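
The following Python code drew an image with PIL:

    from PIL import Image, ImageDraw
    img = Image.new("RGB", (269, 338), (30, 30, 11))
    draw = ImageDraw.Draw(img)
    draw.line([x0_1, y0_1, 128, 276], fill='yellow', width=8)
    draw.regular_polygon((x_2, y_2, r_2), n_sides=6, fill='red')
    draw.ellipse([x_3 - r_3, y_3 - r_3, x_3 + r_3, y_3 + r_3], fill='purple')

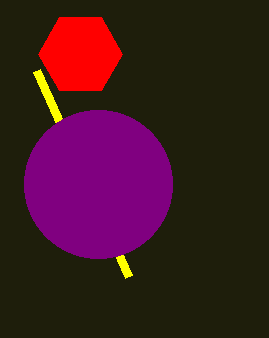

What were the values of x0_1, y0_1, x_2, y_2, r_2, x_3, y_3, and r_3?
x0_1 = 36
y0_1 = 70
x_2 = 80
y_2 = 54
r_2 = 42
x_3 = 98
y_3 = 184
r_3 = 74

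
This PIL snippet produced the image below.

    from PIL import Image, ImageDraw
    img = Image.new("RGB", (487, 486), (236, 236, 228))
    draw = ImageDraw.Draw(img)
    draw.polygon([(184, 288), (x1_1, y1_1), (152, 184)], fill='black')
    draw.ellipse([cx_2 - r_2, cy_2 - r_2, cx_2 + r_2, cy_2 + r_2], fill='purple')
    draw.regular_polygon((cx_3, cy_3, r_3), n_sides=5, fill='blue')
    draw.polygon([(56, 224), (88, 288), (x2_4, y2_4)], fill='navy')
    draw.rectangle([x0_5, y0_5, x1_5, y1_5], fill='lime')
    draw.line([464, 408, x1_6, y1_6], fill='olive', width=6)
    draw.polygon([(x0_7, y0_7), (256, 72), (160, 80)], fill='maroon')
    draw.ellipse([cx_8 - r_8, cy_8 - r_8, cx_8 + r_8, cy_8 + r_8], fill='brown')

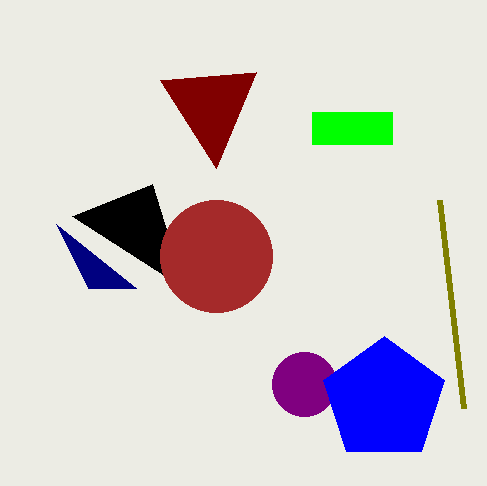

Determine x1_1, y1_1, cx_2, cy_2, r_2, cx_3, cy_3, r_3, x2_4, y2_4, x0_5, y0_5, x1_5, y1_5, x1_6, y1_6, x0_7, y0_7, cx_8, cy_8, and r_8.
x1_1 = 72
y1_1 = 216
cx_2 = 304
cy_2 = 384
r_2 = 32
cx_3 = 384
cy_3 = 400
r_3 = 64
x2_4 = 136
y2_4 = 288
x0_5 = 312
y0_5 = 112
x1_5 = 392
y1_5 = 144
x1_6 = 440
y1_6 = 200
x0_7 = 216
y0_7 = 168
cx_8 = 216
cy_8 = 256
r_8 = 56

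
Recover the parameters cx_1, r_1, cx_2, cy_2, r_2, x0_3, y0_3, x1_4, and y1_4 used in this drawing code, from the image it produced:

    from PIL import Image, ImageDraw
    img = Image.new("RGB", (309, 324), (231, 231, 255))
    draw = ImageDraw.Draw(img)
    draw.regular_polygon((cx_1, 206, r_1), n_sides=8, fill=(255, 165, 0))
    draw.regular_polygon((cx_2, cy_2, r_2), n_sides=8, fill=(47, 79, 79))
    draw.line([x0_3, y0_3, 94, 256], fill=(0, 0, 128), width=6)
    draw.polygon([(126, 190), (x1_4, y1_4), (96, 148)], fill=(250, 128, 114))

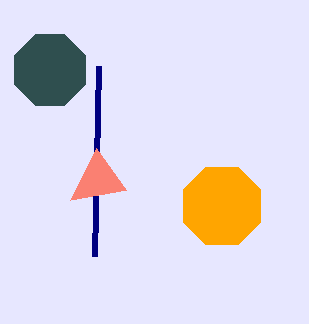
cx_1 = 222
r_1 = 42
cx_2 = 50
cy_2 = 70
r_2 = 38
x0_3 = 98
y0_3 = 66
x1_4 = 70
y1_4 = 200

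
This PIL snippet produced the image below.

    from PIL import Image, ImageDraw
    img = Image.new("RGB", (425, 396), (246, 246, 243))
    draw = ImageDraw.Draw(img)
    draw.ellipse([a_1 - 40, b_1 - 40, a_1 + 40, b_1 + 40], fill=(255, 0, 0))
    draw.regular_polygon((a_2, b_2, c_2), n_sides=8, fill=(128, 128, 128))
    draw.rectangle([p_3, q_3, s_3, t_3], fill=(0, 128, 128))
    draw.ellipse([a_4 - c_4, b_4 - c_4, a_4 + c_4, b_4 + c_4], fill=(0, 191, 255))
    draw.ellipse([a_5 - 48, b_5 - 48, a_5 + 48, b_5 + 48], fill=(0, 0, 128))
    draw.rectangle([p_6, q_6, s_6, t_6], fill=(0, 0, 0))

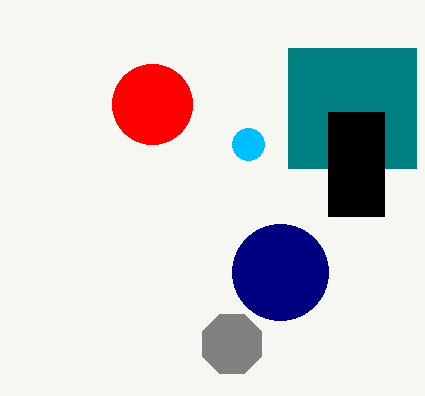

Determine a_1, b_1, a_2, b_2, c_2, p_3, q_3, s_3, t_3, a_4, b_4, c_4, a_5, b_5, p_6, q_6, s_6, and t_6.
a_1 = 152
b_1 = 104
a_2 = 232
b_2 = 344
c_2 = 32
p_3 = 288
q_3 = 48
s_3 = 416
t_3 = 168
a_4 = 248
b_4 = 144
c_4 = 16
a_5 = 280
b_5 = 272
p_6 = 328
q_6 = 112
s_6 = 384
t_6 = 216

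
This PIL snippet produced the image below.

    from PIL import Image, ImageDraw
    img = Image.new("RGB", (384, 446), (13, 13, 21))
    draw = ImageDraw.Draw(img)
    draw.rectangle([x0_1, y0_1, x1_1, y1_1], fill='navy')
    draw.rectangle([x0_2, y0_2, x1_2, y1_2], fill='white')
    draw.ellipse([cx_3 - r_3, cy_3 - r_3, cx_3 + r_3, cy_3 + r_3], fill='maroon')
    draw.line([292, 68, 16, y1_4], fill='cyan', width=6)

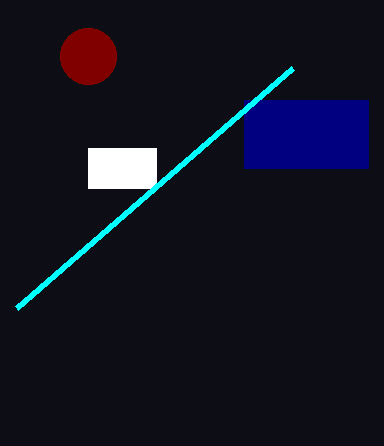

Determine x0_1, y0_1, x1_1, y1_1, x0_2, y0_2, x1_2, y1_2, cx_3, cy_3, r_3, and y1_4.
x0_1 = 244
y0_1 = 100
x1_1 = 368
y1_1 = 168
x0_2 = 88
y0_2 = 148
x1_2 = 156
y1_2 = 188
cx_3 = 88
cy_3 = 56
r_3 = 28
y1_4 = 308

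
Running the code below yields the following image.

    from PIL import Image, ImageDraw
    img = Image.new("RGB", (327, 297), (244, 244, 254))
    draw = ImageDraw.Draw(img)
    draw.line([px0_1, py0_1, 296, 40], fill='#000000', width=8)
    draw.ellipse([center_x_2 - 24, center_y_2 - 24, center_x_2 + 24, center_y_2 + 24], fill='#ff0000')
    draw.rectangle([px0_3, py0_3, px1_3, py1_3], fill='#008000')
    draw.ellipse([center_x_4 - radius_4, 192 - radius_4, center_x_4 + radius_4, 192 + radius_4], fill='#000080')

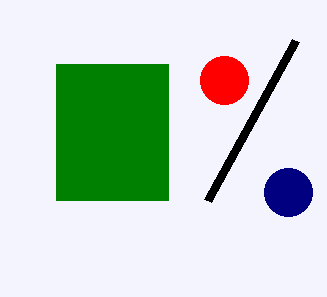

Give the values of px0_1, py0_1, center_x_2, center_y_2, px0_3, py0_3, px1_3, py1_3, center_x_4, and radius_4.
px0_1 = 208; py0_1 = 200; center_x_2 = 224; center_y_2 = 80; px0_3 = 56; py0_3 = 64; px1_3 = 168; py1_3 = 200; center_x_4 = 288; radius_4 = 24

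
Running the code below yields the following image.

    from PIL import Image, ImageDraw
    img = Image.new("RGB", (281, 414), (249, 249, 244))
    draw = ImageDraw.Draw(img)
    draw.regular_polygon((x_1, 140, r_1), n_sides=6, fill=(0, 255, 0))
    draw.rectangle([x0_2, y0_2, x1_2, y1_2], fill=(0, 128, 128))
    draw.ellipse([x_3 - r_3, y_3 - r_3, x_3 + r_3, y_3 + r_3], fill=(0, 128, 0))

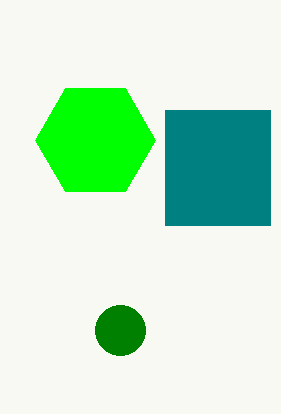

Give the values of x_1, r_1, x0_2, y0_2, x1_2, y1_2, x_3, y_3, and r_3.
x_1 = 95, r_1 = 60, x0_2 = 165, y0_2 = 110, x1_2 = 270, y1_2 = 225, x_3 = 120, y_3 = 330, r_3 = 25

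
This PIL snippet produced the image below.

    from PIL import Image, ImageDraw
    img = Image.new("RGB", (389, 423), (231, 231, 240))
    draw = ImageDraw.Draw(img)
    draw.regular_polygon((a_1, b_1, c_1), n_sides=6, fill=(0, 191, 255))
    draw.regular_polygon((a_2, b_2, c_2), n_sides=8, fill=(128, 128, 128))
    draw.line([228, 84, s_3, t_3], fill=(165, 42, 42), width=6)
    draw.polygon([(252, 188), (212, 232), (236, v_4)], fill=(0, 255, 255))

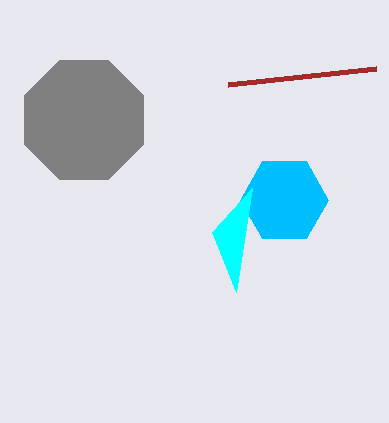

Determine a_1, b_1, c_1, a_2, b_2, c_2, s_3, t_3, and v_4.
a_1 = 284
b_1 = 200
c_1 = 44
a_2 = 84
b_2 = 120
c_2 = 64
s_3 = 376
t_3 = 68
v_4 = 292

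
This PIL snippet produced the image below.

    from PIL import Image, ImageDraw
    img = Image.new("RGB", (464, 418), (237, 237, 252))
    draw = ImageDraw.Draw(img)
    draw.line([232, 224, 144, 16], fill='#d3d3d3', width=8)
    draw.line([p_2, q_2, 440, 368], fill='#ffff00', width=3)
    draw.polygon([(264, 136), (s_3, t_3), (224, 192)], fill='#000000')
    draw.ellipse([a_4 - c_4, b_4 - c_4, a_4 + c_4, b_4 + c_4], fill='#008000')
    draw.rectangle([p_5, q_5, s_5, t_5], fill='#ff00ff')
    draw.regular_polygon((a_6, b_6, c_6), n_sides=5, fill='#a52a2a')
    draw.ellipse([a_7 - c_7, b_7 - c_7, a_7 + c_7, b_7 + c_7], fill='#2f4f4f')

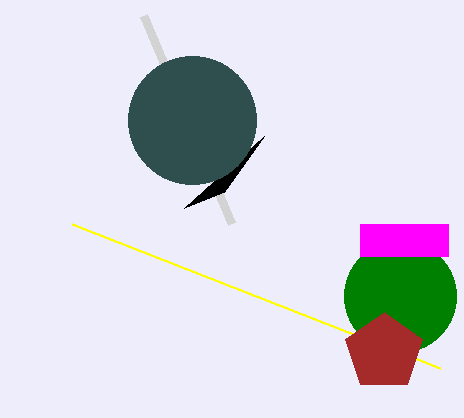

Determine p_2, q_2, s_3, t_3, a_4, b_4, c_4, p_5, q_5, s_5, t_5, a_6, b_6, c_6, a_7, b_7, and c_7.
p_2 = 72; q_2 = 224; s_3 = 184; t_3 = 208; a_4 = 400; b_4 = 296; c_4 = 56; p_5 = 360; q_5 = 224; s_5 = 448; t_5 = 256; a_6 = 384; b_6 = 352; c_6 = 40; a_7 = 192; b_7 = 120; c_7 = 64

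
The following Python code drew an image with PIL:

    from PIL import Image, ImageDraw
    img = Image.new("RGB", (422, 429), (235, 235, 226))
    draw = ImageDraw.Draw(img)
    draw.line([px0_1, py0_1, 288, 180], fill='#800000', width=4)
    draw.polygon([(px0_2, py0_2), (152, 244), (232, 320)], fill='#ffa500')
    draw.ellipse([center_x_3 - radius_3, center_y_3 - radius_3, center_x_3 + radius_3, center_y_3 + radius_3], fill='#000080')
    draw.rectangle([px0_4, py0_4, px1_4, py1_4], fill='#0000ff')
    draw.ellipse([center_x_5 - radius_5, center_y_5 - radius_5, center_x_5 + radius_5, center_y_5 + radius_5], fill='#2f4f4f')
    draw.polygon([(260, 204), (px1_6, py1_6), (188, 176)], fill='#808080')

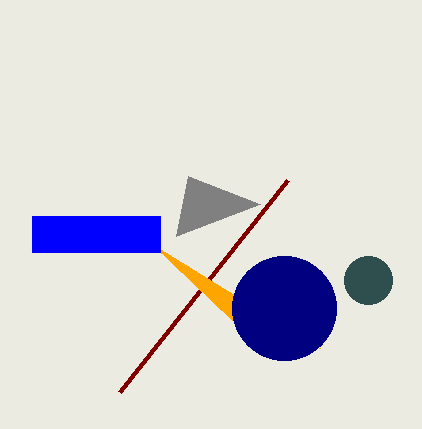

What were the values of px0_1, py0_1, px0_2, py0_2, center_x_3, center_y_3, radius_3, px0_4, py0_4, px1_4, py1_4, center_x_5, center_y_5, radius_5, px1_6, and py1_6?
px0_1 = 120, py0_1 = 392, px0_2 = 320, py0_2 = 348, center_x_3 = 284, center_y_3 = 308, radius_3 = 52, px0_4 = 32, py0_4 = 216, px1_4 = 160, py1_4 = 252, center_x_5 = 368, center_y_5 = 280, radius_5 = 24, px1_6 = 176, py1_6 = 236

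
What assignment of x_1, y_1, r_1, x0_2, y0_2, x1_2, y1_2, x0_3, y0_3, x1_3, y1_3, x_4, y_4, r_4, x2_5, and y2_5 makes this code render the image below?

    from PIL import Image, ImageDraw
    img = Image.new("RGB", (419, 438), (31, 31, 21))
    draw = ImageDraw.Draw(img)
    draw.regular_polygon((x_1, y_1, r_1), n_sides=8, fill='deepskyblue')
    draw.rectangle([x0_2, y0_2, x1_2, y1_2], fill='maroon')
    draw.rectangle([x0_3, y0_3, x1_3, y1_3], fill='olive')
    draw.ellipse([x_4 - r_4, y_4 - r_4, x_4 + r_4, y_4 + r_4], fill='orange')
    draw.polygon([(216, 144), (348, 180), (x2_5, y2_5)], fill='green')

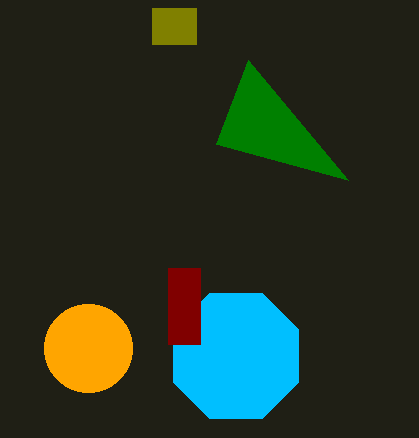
x_1 = 236; y_1 = 356; r_1 = 68; x0_2 = 168; y0_2 = 268; x1_2 = 200; y1_2 = 344; x0_3 = 152; y0_3 = 8; x1_3 = 196; y1_3 = 44; x_4 = 88; y_4 = 348; r_4 = 44; x2_5 = 248; y2_5 = 60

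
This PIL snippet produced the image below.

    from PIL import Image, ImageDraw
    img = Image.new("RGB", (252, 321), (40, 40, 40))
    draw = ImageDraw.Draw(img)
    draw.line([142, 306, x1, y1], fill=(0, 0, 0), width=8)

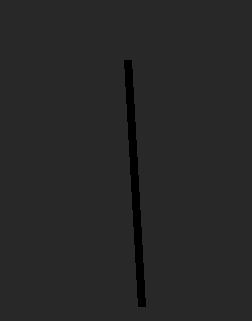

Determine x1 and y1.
x1 = 128; y1 = 60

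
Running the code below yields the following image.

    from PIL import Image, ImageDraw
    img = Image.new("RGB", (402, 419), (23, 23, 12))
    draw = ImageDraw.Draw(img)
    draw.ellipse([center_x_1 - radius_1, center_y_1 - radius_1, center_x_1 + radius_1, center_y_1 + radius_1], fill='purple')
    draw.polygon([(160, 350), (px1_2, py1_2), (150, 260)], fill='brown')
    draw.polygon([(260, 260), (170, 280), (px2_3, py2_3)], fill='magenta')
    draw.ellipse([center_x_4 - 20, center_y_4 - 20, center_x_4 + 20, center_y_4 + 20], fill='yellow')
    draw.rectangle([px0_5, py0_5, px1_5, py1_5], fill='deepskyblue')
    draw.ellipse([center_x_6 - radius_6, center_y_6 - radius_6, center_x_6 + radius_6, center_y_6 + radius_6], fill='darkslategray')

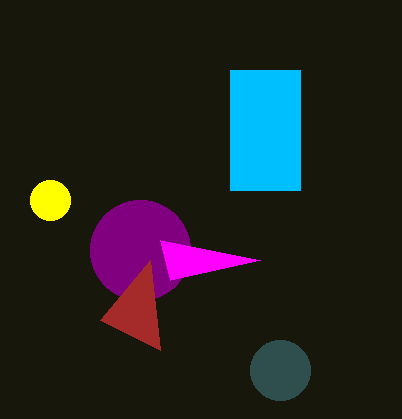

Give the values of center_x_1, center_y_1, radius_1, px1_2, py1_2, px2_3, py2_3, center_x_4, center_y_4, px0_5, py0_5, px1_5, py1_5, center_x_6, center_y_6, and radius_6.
center_x_1 = 140, center_y_1 = 250, radius_1 = 50, px1_2 = 100, py1_2 = 320, px2_3 = 160, py2_3 = 240, center_x_4 = 50, center_y_4 = 200, px0_5 = 230, py0_5 = 70, px1_5 = 300, py1_5 = 190, center_x_6 = 280, center_y_6 = 370, radius_6 = 30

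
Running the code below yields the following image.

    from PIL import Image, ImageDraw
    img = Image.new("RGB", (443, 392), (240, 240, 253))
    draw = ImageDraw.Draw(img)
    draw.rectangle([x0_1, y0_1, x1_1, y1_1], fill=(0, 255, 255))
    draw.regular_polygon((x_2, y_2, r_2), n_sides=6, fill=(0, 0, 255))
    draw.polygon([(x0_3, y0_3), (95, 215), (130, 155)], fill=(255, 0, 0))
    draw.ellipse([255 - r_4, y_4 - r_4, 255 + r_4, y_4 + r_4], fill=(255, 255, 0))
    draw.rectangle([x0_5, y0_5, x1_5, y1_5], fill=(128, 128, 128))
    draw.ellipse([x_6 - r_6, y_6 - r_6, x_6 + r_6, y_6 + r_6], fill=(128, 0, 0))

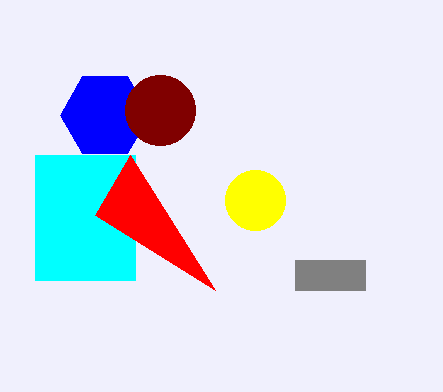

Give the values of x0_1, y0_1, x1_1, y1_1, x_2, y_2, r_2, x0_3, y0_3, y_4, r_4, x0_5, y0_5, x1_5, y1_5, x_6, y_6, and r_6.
x0_1 = 35, y0_1 = 155, x1_1 = 135, y1_1 = 280, x_2 = 105, y_2 = 115, r_2 = 45, x0_3 = 215, y0_3 = 290, y_4 = 200, r_4 = 30, x0_5 = 295, y0_5 = 260, x1_5 = 365, y1_5 = 290, x_6 = 160, y_6 = 110, r_6 = 35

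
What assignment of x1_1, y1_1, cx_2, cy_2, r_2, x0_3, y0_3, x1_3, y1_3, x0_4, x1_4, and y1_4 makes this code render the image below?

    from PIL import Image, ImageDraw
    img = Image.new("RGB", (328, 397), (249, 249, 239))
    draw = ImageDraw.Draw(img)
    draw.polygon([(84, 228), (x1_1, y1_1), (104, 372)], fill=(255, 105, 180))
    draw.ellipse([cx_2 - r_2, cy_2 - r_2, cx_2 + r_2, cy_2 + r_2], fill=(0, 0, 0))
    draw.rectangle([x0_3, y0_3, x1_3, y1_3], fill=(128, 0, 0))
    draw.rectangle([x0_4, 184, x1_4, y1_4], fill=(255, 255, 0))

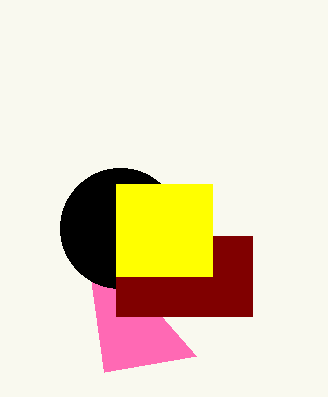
x1_1 = 196; y1_1 = 356; cx_2 = 120; cy_2 = 228; r_2 = 60; x0_3 = 116; y0_3 = 236; x1_3 = 252; y1_3 = 316; x0_4 = 116; x1_4 = 212; y1_4 = 276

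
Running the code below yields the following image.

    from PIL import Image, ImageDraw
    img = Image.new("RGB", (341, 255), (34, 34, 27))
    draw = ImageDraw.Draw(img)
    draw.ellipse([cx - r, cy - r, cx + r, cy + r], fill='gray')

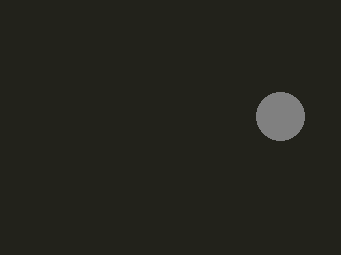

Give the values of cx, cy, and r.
cx = 280
cy = 116
r = 24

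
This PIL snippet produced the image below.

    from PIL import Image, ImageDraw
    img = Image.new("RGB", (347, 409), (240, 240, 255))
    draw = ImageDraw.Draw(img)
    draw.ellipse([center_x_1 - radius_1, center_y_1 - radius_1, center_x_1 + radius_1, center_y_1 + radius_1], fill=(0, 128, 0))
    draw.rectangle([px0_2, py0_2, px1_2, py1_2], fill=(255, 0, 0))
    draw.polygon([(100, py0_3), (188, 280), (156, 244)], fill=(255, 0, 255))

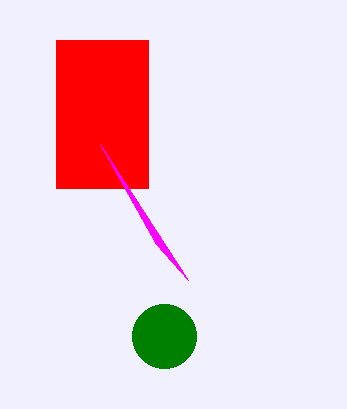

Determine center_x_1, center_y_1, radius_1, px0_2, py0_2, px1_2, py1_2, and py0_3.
center_x_1 = 164; center_y_1 = 336; radius_1 = 32; px0_2 = 56; py0_2 = 40; px1_2 = 148; py1_2 = 188; py0_3 = 144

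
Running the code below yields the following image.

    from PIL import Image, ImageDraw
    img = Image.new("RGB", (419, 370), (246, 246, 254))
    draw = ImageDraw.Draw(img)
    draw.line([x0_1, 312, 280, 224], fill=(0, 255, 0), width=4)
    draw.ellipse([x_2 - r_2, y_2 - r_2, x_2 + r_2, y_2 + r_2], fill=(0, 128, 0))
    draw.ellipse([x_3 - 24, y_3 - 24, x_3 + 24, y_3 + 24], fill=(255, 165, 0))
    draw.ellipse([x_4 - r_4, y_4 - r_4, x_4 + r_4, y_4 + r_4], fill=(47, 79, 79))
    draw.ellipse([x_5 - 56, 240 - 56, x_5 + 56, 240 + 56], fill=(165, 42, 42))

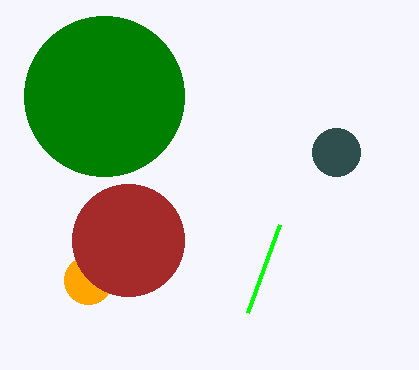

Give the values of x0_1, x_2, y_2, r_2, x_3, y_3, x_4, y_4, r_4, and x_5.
x0_1 = 248; x_2 = 104; y_2 = 96; r_2 = 80; x_3 = 88; y_3 = 280; x_4 = 336; y_4 = 152; r_4 = 24; x_5 = 128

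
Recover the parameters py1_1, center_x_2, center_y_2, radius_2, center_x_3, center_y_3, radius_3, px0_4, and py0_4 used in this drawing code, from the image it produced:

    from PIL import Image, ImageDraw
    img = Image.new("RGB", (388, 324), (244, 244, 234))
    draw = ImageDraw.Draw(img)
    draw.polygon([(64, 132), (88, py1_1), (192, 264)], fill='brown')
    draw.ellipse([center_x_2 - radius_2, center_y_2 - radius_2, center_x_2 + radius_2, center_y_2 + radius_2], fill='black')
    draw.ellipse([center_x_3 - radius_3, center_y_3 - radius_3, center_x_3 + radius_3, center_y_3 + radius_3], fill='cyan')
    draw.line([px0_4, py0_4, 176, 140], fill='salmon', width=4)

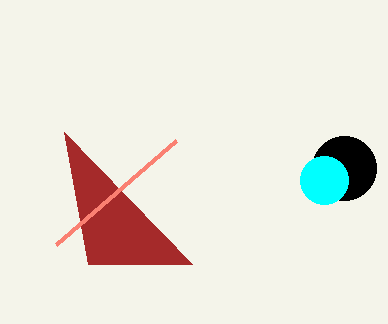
py1_1 = 264
center_x_2 = 344
center_y_2 = 168
radius_2 = 32
center_x_3 = 324
center_y_3 = 180
radius_3 = 24
px0_4 = 56
py0_4 = 244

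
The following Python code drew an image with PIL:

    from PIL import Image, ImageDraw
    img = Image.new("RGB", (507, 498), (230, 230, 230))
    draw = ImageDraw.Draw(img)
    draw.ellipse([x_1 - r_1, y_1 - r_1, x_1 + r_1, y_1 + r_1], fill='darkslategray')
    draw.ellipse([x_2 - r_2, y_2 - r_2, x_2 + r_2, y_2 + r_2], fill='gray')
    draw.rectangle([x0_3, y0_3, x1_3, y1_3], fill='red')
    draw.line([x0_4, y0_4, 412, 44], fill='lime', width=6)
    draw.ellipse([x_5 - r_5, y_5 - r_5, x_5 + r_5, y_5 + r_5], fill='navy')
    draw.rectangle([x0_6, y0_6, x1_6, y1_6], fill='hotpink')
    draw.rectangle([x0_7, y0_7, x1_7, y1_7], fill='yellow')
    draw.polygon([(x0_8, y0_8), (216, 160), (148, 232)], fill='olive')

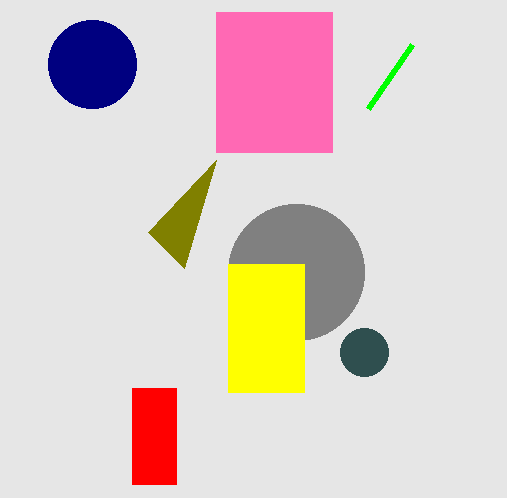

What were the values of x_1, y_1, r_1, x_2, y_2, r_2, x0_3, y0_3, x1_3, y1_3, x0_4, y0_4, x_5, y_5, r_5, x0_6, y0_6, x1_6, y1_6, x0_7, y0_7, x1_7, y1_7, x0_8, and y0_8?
x_1 = 364
y_1 = 352
r_1 = 24
x_2 = 296
y_2 = 272
r_2 = 68
x0_3 = 132
y0_3 = 388
x1_3 = 176
y1_3 = 484
x0_4 = 368
y0_4 = 108
x_5 = 92
y_5 = 64
r_5 = 44
x0_6 = 216
y0_6 = 12
x1_6 = 332
y1_6 = 152
x0_7 = 228
y0_7 = 264
x1_7 = 304
y1_7 = 392
x0_8 = 184
y0_8 = 268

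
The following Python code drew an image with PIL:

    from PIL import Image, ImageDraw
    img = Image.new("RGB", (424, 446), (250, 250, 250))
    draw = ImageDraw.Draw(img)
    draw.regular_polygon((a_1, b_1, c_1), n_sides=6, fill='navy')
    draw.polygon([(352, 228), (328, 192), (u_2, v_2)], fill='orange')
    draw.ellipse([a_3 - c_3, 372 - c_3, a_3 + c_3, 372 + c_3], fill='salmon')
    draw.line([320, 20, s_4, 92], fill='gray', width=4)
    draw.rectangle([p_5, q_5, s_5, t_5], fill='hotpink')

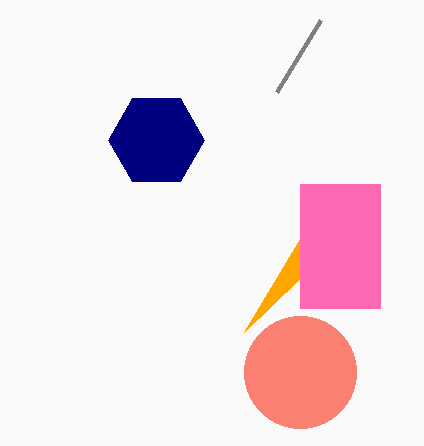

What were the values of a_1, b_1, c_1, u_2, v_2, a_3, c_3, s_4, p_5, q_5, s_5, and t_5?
a_1 = 156; b_1 = 140; c_1 = 48; u_2 = 244; v_2 = 332; a_3 = 300; c_3 = 56; s_4 = 276; p_5 = 300; q_5 = 184; s_5 = 380; t_5 = 308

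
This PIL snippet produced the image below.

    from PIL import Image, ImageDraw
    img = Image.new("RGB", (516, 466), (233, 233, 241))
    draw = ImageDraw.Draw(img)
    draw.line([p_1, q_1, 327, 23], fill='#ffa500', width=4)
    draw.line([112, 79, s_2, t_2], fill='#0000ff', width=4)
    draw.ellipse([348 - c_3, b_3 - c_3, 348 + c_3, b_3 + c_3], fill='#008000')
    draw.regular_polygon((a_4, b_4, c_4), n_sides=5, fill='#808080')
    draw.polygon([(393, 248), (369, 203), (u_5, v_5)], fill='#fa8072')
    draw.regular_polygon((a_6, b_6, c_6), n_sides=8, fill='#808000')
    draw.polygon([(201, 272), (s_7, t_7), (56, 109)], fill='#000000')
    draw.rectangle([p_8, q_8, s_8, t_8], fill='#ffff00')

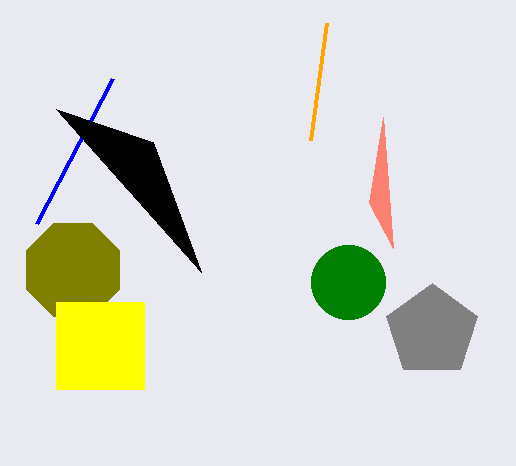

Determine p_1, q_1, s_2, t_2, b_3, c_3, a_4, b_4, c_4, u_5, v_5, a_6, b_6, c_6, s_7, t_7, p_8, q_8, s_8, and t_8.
p_1 = 311; q_1 = 140; s_2 = 36; t_2 = 224; b_3 = 282; c_3 = 37; a_4 = 432; b_4 = 331; c_4 = 48; u_5 = 383; v_5 = 117; a_6 = 73; b_6 = 270; c_6 = 50; s_7 = 153; t_7 = 142; p_8 = 56; q_8 = 302; s_8 = 144; t_8 = 389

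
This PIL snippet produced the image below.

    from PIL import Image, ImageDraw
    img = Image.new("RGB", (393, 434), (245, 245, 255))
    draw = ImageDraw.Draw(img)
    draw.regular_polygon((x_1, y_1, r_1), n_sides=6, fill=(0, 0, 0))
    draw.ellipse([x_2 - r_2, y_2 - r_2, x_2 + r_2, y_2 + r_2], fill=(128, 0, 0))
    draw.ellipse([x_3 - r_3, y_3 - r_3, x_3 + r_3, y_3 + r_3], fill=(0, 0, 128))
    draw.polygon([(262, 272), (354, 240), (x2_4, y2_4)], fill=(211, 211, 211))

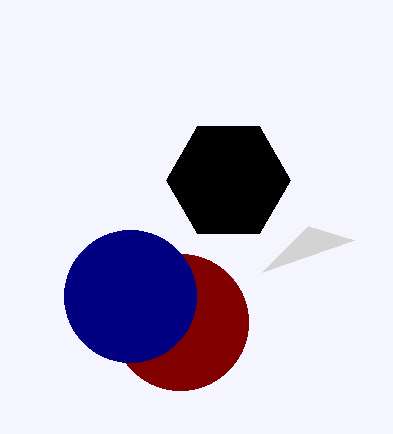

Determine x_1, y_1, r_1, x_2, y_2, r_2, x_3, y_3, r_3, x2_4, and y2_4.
x_1 = 228, y_1 = 180, r_1 = 62, x_2 = 180, y_2 = 322, r_2 = 68, x_3 = 130, y_3 = 296, r_3 = 66, x2_4 = 308, y2_4 = 226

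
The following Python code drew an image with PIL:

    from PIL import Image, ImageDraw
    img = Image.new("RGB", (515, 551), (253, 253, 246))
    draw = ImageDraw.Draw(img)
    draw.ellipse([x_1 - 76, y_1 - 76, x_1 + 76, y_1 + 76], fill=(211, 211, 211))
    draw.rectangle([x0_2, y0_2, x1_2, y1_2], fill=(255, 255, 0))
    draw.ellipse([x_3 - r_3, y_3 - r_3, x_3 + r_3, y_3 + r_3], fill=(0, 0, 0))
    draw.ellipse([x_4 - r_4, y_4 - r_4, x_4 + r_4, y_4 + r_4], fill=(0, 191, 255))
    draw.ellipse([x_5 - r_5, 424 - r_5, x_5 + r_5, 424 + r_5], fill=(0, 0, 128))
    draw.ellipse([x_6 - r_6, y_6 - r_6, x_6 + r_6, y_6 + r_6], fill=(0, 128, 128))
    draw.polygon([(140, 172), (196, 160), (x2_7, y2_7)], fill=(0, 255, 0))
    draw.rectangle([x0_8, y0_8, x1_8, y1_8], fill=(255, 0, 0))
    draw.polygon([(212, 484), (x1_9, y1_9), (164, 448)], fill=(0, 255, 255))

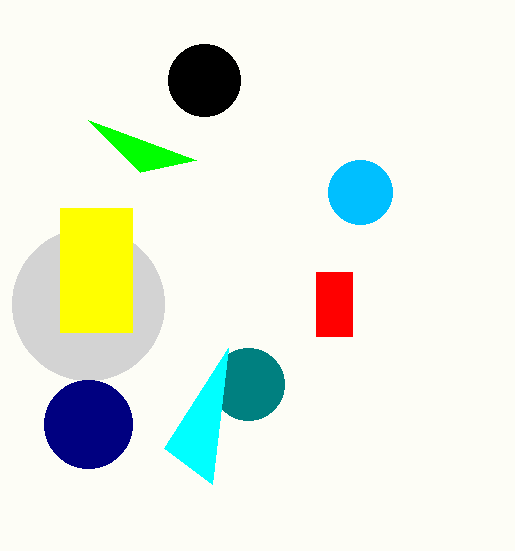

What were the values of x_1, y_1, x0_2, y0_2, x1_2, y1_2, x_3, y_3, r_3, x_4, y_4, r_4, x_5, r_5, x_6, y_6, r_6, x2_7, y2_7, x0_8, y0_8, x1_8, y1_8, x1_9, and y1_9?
x_1 = 88; y_1 = 304; x0_2 = 60; y0_2 = 208; x1_2 = 132; y1_2 = 332; x_3 = 204; y_3 = 80; r_3 = 36; x_4 = 360; y_4 = 192; r_4 = 32; x_5 = 88; r_5 = 44; x_6 = 248; y_6 = 384; r_6 = 36; x2_7 = 88; y2_7 = 120; x0_8 = 316; y0_8 = 272; x1_8 = 352; y1_8 = 336; x1_9 = 228; y1_9 = 348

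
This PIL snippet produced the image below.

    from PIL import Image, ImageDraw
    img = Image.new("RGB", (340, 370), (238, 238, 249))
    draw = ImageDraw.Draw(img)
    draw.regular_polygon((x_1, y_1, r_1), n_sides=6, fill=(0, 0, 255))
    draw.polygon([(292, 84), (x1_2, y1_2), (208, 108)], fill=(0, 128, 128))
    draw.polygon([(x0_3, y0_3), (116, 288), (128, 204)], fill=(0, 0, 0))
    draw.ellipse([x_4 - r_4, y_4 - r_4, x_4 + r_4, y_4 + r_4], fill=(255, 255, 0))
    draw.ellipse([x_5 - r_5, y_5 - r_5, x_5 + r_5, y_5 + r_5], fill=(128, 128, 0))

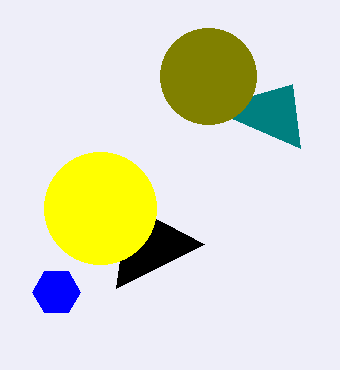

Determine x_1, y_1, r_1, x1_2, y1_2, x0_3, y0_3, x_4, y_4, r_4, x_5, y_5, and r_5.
x_1 = 56
y_1 = 292
r_1 = 24
x1_2 = 300
y1_2 = 148
x0_3 = 204
y0_3 = 244
x_4 = 100
y_4 = 208
r_4 = 56
x_5 = 208
y_5 = 76
r_5 = 48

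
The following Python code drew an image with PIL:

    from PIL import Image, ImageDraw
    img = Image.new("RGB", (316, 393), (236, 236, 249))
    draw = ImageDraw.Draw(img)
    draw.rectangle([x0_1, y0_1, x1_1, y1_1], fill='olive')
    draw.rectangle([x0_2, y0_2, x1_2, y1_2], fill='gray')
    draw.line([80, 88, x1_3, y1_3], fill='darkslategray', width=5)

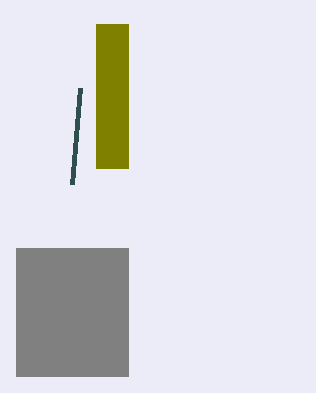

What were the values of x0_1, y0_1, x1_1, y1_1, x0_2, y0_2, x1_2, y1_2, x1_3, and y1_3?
x0_1 = 96
y0_1 = 24
x1_1 = 128
y1_1 = 168
x0_2 = 16
y0_2 = 248
x1_2 = 128
y1_2 = 376
x1_3 = 72
y1_3 = 184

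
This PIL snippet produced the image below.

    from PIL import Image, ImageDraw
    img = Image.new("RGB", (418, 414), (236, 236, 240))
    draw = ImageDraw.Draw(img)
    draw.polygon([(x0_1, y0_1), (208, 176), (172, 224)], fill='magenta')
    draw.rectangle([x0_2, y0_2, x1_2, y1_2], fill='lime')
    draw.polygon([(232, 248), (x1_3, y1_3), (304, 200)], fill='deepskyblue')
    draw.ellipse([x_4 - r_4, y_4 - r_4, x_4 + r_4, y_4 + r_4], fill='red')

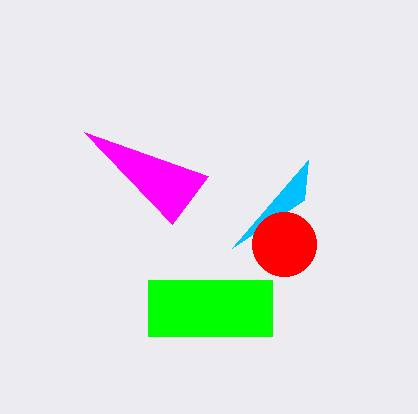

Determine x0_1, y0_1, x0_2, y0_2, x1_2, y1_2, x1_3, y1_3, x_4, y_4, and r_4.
x0_1 = 84; y0_1 = 132; x0_2 = 148; y0_2 = 280; x1_2 = 272; y1_2 = 336; x1_3 = 308; y1_3 = 160; x_4 = 284; y_4 = 244; r_4 = 32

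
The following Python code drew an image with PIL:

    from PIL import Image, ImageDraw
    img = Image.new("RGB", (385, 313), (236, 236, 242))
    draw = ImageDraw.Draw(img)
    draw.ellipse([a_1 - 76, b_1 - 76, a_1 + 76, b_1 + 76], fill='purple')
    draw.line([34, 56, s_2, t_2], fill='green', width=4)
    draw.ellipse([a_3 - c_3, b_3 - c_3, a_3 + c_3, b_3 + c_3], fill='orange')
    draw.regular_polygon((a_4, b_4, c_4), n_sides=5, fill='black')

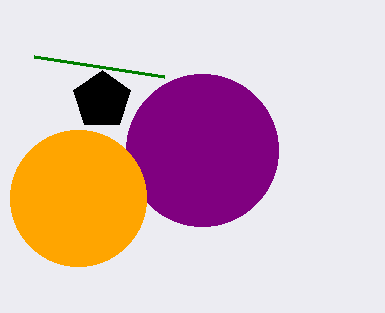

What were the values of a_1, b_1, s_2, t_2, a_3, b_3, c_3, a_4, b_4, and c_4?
a_1 = 202; b_1 = 150; s_2 = 164; t_2 = 76; a_3 = 78; b_3 = 198; c_3 = 68; a_4 = 102; b_4 = 100; c_4 = 30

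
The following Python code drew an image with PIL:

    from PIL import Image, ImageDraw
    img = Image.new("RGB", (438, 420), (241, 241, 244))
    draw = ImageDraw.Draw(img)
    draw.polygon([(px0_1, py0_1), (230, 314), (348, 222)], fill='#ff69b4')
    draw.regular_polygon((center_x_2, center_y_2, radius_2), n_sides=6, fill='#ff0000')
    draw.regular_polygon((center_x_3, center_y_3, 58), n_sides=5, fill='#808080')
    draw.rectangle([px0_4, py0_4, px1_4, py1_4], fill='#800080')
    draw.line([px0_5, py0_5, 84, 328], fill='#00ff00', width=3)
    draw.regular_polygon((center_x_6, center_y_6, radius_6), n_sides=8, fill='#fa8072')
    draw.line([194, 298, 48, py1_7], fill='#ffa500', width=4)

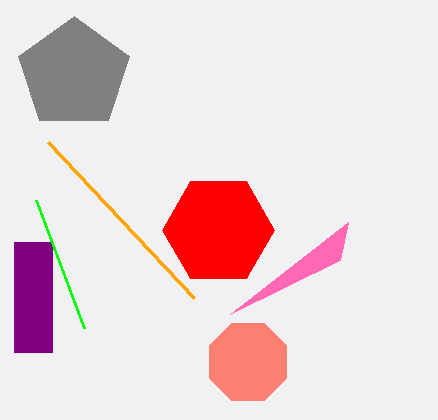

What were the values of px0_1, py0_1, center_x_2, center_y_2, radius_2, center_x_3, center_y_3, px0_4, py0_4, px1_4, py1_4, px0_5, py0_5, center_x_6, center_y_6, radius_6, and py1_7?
px0_1 = 340; py0_1 = 260; center_x_2 = 218; center_y_2 = 230; radius_2 = 56; center_x_3 = 74; center_y_3 = 74; px0_4 = 14; py0_4 = 242; px1_4 = 52; py1_4 = 352; px0_5 = 36; py0_5 = 200; center_x_6 = 248; center_y_6 = 362; radius_6 = 42; py1_7 = 142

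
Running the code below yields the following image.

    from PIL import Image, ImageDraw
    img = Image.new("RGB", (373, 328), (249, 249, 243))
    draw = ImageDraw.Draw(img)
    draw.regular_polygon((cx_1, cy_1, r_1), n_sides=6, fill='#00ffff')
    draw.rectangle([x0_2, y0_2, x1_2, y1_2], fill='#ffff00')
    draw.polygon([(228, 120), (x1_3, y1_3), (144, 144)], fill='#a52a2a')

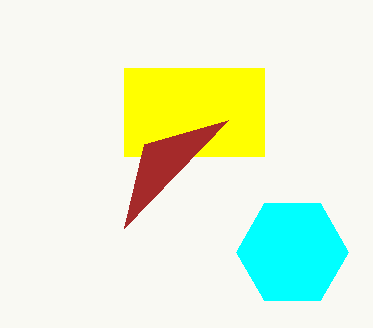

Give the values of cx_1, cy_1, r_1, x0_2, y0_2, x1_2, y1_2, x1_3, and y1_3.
cx_1 = 292
cy_1 = 252
r_1 = 56
x0_2 = 124
y0_2 = 68
x1_2 = 264
y1_2 = 156
x1_3 = 124
y1_3 = 228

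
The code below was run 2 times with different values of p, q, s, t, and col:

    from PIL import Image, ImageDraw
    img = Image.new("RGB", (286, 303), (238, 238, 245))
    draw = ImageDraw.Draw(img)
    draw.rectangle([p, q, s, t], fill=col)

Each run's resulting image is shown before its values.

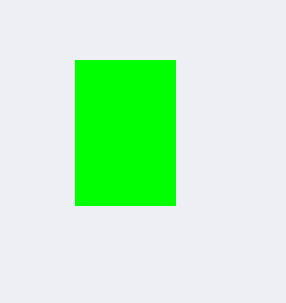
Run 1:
p = 75; q = 60; s = 175; t = 205; col = 'lime'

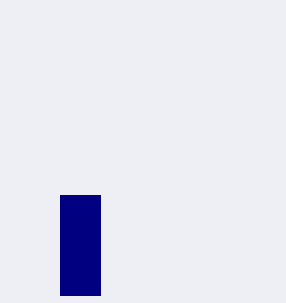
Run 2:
p = 60; q = 195; s = 100; t = 295; col = 'navy'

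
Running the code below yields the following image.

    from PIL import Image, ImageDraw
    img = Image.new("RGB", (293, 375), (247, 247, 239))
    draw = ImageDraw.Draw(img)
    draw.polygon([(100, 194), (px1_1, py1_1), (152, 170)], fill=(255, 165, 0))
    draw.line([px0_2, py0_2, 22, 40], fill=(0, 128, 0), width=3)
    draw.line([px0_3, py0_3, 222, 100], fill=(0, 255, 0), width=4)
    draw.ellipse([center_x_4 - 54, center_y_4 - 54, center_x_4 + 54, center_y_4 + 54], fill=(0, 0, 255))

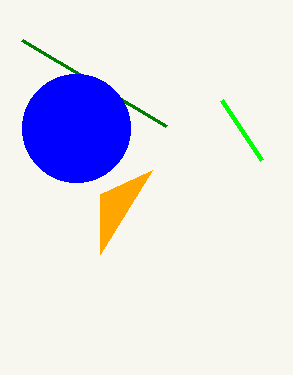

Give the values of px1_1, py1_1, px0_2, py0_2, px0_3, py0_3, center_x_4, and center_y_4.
px1_1 = 100; py1_1 = 254; px0_2 = 166; py0_2 = 126; px0_3 = 262; py0_3 = 160; center_x_4 = 76; center_y_4 = 128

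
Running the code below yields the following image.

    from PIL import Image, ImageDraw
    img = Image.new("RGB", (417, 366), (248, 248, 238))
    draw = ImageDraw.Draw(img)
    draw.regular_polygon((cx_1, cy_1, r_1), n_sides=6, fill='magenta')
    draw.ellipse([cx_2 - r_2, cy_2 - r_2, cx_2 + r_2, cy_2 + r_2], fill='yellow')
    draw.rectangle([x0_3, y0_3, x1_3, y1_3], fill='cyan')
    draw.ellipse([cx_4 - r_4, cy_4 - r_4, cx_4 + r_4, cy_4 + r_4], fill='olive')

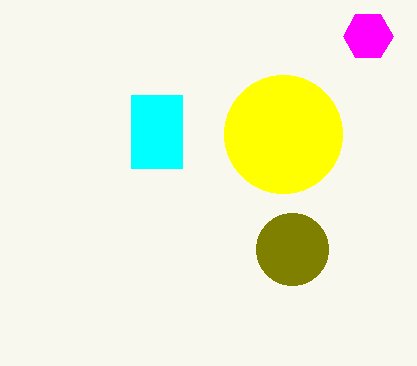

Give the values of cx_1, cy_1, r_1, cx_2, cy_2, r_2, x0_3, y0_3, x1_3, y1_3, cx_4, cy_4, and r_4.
cx_1 = 368
cy_1 = 36
r_1 = 25
cx_2 = 283
cy_2 = 134
r_2 = 59
x0_3 = 131
y0_3 = 95
x1_3 = 182
y1_3 = 168
cx_4 = 292
cy_4 = 249
r_4 = 36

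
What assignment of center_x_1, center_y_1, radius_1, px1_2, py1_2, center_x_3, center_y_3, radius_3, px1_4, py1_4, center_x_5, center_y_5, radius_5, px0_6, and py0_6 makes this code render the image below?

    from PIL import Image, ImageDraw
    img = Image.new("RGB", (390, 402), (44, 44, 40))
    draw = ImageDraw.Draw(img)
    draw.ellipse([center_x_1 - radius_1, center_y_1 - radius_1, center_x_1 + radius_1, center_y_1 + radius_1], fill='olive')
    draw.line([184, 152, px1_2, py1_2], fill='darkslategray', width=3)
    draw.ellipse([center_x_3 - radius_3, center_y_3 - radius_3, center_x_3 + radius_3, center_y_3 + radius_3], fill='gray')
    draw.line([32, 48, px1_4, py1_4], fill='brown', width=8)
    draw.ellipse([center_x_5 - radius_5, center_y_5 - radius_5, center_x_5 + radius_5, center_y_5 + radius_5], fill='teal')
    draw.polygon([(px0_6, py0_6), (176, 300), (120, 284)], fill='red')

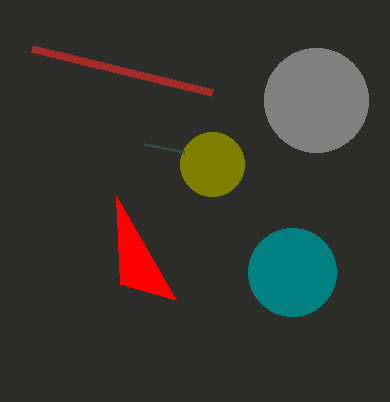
center_x_1 = 212, center_y_1 = 164, radius_1 = 32, px1_2 = 144, py1_2 = 144, center_x_3 = 316, center_y_3 = 100, radius_3 = 52, px1_4 = 212, py1_4 = 92, center_x_5 = 292, center_y_5 = 272, radius_5 = 44, px0_6 = 116, py0_6 = 196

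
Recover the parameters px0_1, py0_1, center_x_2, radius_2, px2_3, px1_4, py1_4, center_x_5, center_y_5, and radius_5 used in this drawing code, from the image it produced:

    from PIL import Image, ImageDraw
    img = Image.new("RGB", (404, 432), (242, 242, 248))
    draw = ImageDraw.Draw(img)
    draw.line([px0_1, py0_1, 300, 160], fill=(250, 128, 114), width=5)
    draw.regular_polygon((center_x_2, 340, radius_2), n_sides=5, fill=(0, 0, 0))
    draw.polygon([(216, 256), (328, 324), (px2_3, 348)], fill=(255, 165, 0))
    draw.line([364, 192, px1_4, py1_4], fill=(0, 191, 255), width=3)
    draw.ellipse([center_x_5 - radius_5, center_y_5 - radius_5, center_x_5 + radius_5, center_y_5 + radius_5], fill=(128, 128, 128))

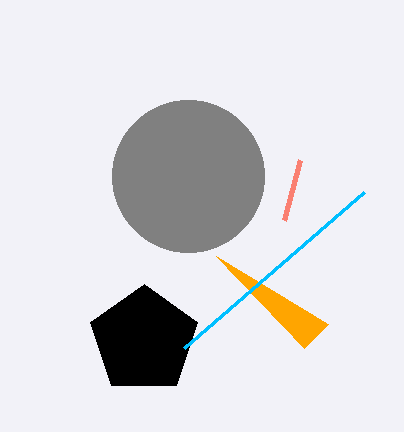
px0_1 = 284; py0_1 = 220; center_x_2 = 144; radius_2 = 56; px2_3 = 304; px1_4 = 184; py1_4 = 348; center_x_5 = 188; center_y_5 = 176; radius_5 = 76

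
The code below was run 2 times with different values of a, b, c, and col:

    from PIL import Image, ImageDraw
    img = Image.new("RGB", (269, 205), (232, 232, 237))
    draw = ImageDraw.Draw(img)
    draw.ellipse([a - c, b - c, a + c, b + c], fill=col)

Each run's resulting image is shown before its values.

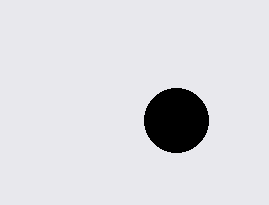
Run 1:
a = 176, b = 120, c = 32, col = 'black'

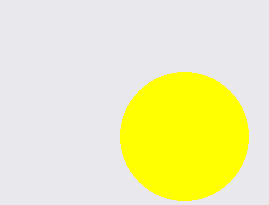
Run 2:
a = 184, b = 136, c = 64, col = 'yellow'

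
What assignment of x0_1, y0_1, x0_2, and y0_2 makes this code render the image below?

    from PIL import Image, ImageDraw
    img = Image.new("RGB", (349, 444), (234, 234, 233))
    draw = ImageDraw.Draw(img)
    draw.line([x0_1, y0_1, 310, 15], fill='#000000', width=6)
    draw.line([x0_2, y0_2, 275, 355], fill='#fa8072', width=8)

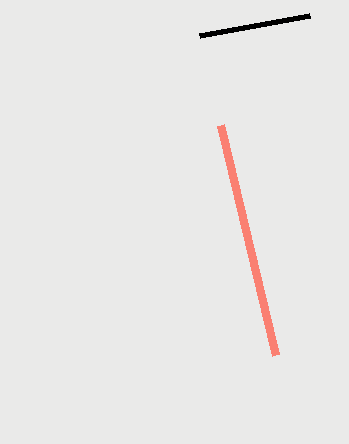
x0_1 = 200, y0_1 = 35, x0_2 = 220, y0_2 = 125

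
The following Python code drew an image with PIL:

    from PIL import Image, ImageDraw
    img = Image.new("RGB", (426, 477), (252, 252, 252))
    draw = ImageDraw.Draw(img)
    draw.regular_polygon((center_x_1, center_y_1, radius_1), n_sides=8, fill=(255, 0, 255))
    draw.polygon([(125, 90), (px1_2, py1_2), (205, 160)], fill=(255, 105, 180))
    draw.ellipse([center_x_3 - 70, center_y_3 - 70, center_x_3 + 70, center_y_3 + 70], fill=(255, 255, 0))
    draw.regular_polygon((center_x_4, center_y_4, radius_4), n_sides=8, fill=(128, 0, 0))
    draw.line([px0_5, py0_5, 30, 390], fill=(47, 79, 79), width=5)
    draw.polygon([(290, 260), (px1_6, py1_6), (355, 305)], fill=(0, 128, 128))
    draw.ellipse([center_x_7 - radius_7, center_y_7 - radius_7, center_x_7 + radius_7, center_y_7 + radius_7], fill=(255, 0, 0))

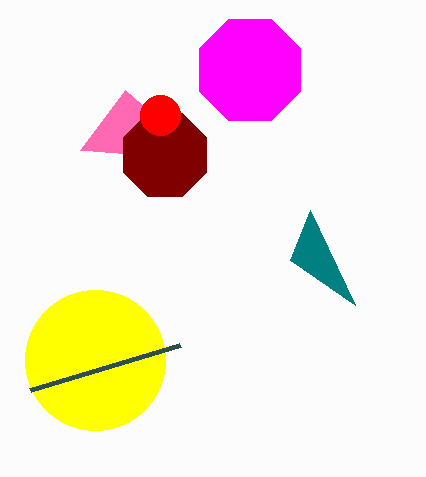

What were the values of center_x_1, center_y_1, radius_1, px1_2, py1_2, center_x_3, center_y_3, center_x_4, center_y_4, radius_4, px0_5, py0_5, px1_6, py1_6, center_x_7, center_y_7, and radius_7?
center_x_1 = 250, center_y_1 = 70, radius_1 = 55, px1_2 = 80, py1_2 = 150, center_x_3 = 95, center_y_3 = 360, center_x_4 = 165, center_y_4 = 155, radius_4 = 45, px0_5 = 180, py0_5 = 345, px1_6 = 310, py1_6 = 210, center_x_7 = 160, center_y_7 = 115, radius_7 = 20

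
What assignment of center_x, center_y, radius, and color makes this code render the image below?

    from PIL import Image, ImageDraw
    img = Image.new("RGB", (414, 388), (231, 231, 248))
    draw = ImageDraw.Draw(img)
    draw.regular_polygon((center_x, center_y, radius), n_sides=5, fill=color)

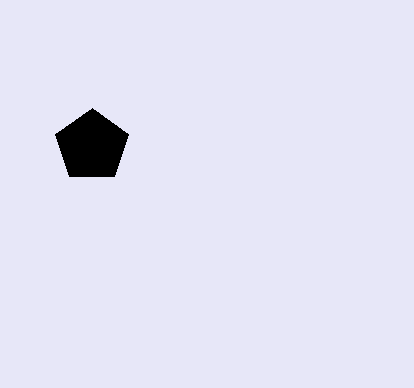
center_x = 92
center_y = 146
radius = 38
color = 'black'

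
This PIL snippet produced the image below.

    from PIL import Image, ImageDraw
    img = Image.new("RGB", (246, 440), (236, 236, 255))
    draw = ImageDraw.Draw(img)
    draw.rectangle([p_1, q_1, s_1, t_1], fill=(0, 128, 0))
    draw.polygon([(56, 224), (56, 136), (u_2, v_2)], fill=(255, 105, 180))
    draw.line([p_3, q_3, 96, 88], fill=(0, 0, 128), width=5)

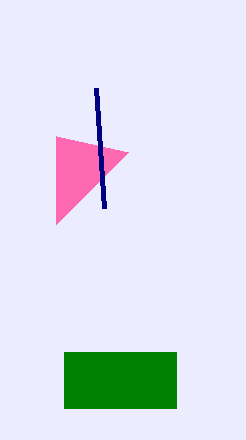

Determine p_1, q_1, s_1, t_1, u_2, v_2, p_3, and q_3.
p_1 = 64; q_1 = 352; s_1 = 176; t_1 = 408; u_2 = 128; v_2 = 152; p_3 = 104; q_3 = 208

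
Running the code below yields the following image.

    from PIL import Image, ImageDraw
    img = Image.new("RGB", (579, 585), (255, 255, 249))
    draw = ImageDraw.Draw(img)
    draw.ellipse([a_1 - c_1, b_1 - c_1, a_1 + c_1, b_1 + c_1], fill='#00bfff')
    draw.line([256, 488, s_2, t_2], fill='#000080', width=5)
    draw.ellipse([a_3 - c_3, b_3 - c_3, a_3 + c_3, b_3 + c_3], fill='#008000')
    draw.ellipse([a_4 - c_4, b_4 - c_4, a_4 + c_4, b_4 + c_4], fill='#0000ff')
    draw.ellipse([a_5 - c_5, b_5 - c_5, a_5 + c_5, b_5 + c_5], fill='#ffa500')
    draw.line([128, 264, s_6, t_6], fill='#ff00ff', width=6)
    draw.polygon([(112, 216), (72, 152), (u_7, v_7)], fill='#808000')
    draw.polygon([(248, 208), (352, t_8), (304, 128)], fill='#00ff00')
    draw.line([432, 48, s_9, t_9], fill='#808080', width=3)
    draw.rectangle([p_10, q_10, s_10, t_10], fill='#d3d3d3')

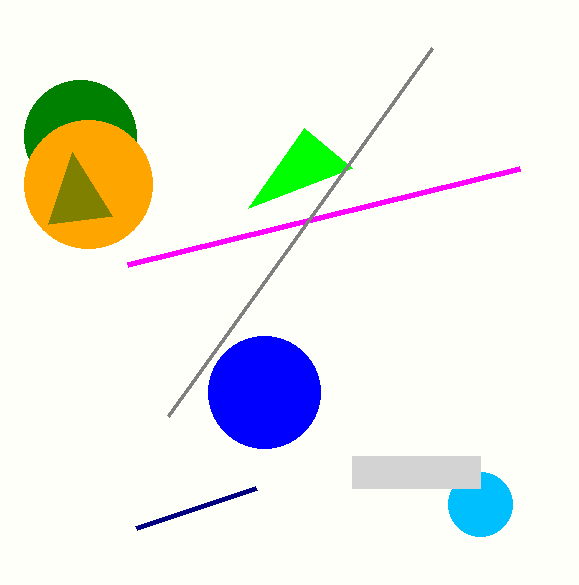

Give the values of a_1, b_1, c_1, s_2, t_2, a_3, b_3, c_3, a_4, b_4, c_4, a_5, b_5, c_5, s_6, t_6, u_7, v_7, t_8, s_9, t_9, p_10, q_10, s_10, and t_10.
a_1 = 480, b_1 = 504, c_1 = 32, s_2 = 136, t_2 = 528, a_3 = 80, b_3 = 136, c_3 = 56, a_4 = 264, b_4 = 392, c_4 = 56, a_5 = 88, b_5 = 184, c_5 = 64, s_6 = 520, t_6 = 168, u_7 = 48, v_7 = 224, t_8 = 168, s_9 = 168, t_9 = 416, p_10 = 352, q_10 = 456, s_10 = 480, t_10 = 488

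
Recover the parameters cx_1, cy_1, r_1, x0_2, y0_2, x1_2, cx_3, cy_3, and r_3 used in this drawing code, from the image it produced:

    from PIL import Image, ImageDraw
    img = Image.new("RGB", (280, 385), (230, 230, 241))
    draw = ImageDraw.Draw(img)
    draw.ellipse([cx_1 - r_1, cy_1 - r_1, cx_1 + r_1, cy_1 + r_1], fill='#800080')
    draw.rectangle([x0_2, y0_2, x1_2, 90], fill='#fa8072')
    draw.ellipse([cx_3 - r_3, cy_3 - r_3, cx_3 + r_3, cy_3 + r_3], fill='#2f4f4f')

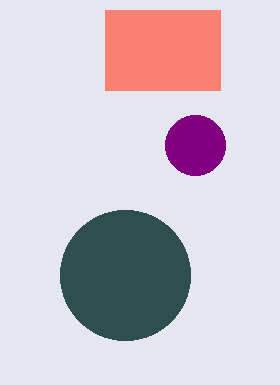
cx_1 = 195; cy_1 = 145; r_1 = 30; x0_2 = 105; y0_2 = 10; x1_2 = 220; cx_3 = 125; cy_3 = 275; r_3 = 65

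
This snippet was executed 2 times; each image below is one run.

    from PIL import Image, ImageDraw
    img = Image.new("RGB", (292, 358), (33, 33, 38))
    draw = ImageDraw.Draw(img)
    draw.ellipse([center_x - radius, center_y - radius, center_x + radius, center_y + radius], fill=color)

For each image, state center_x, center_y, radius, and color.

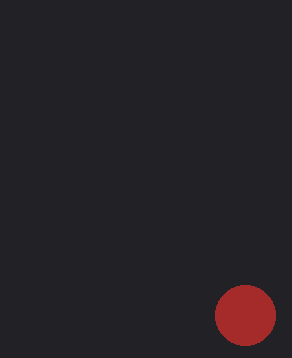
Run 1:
center_x = 245, center_y = 315, radius = 30, color = 'brown'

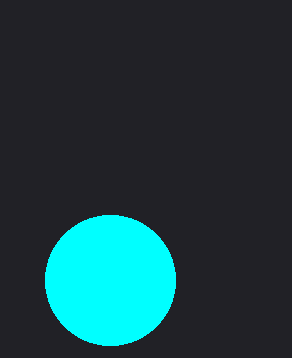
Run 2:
center_x = 110
center_y = 280
radius = 65
color = 'cyan'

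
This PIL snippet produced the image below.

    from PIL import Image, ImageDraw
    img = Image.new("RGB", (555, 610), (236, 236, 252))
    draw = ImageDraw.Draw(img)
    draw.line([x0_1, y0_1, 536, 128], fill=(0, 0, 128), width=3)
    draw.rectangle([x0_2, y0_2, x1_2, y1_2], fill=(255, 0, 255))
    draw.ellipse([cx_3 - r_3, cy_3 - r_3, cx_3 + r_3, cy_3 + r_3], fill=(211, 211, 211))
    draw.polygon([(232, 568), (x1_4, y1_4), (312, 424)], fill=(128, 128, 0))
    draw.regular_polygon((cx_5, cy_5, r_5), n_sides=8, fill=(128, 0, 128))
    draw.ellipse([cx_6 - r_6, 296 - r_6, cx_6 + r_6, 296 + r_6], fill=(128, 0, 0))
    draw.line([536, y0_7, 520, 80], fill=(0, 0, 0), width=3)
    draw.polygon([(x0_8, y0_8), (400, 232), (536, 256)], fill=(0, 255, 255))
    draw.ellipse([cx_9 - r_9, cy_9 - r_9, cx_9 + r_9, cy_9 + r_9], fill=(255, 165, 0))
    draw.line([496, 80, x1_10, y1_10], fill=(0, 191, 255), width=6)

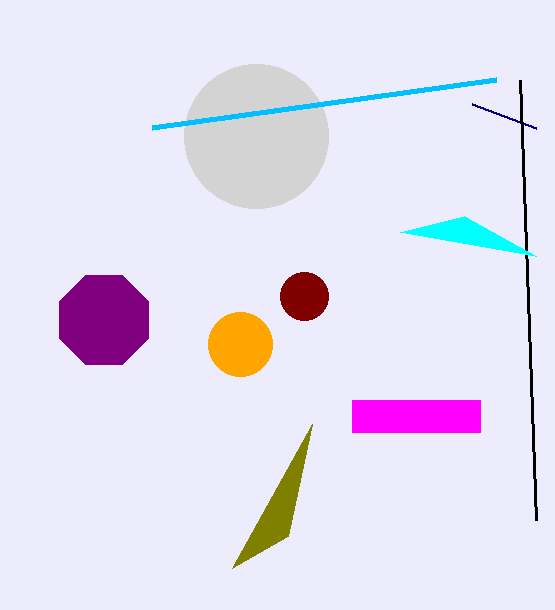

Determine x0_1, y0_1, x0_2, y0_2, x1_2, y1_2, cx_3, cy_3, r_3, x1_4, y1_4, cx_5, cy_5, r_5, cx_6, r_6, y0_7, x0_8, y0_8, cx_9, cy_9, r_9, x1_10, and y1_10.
x0_1 = 472; y0_1 = 104; x0_2 = 352; y0_2 = 400; x1_2 = 480; y1_2 = 432; cx_3 = 256; cy_3 = 136; r_3 = 72; x1_4 = 288; y1_4 = 536; cx_5 = 104; cy_5 = 320; r_5 = 48; cx_6 = 304; r_6 = 24; y0_7 = 520; x0_8 = 464; y0_8 = 216; cx_9 = 240; cy_9 = 344; r_9 = 32; x1_10 = 152; y1_10 = 128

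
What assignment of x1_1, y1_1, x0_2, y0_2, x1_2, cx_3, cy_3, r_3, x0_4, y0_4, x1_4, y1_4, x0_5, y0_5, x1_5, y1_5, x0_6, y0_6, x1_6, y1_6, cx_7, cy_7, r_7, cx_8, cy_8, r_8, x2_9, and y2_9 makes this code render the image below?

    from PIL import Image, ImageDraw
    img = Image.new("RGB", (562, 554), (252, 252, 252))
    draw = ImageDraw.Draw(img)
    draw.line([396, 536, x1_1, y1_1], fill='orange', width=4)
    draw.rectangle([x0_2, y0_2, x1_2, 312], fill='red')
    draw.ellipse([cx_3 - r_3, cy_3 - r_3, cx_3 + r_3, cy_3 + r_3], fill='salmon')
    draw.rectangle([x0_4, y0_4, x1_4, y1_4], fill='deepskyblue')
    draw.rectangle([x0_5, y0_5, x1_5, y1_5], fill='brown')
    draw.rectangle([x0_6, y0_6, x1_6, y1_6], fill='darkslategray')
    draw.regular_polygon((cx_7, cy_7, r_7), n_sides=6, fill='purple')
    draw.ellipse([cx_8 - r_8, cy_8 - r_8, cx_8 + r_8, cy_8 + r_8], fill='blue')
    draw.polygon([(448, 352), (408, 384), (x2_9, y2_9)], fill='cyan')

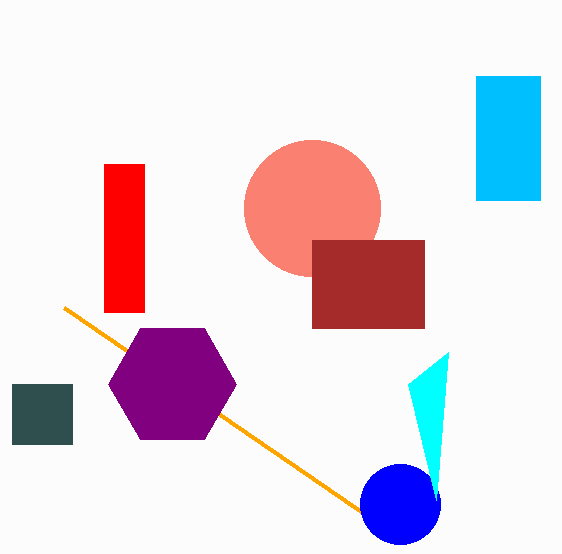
x1_1 = 64
y1_1 = 308
x0_2 = 104
y0_2 = 164
x1_2 = 144
cx_3 = 312
cy_3 = 208
r_3 = 68
x0_4 = 476
y0_4 = 76
x1_4 = 540
y1_4 = 200
x0_5 = 312
y0_5 = 240
x1_5 = 424
y1_5 = 328
x0_6 = 12
y0_6 = 384
x1_6 = 72
y1_6 = 444
cx_7 = 172
cy_7 = 384
r_7 = 64
cx_8 = 400
cy_8 = 504
r_8 = 40
x2_9 = 436
y2_9 = 500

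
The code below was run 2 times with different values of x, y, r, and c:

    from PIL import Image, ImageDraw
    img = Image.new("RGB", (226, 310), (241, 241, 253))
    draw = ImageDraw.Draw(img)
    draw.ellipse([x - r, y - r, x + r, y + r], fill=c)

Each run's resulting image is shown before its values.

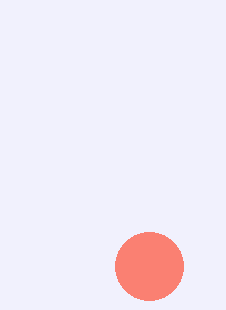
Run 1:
x = 149
y = 266
r = 34
c = 'salmon'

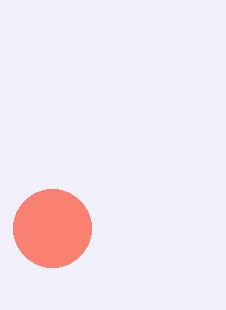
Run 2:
x = 52
y = 228
r = 39
c = 'salmon'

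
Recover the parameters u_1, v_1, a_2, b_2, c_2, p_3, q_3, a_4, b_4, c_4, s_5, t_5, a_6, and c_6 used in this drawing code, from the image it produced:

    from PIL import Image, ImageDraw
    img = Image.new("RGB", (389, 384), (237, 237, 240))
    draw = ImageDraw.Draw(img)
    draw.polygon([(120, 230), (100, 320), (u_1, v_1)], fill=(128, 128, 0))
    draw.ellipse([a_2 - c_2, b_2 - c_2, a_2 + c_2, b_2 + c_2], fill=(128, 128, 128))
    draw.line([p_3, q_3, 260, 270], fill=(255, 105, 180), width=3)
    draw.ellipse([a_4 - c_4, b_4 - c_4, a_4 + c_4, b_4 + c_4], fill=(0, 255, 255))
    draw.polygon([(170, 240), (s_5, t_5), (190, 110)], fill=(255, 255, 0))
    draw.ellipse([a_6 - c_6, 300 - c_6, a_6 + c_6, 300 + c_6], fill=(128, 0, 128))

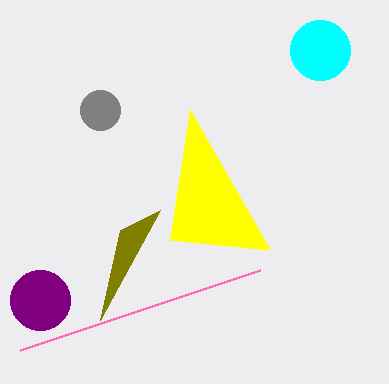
u_1 = 160, v_1 = 210, a_2 = 100, b_2 = 110, c_2 = 20, p_3 = 20, q_3 = 350, a_4 = 320, b_4 = 50, c_4 = 30, s_5 = 270, t_5 = 250, a_6 = 40, c_6 = 30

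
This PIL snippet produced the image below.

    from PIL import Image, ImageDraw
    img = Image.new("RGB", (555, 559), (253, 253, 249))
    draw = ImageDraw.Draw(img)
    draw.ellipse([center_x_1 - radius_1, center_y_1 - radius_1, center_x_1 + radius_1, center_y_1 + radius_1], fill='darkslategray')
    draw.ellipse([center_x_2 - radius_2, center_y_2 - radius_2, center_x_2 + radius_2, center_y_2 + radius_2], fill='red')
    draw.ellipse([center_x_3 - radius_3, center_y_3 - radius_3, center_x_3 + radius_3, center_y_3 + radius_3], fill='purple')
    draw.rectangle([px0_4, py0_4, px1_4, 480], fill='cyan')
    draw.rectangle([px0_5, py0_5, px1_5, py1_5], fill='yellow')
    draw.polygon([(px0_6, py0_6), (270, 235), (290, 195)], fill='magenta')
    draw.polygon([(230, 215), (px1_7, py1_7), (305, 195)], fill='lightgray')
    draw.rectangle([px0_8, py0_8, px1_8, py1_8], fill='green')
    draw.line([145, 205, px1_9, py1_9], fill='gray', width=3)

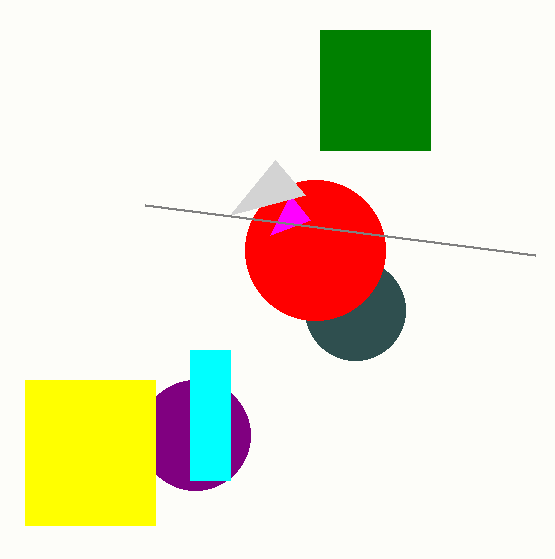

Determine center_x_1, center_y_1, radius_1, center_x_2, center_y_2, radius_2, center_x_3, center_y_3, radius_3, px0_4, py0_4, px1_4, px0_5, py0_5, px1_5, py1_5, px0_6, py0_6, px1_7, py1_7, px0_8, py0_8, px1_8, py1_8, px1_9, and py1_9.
center_x_1 = 355
center_y_1 = 310
radius_1 = 50
center_x_2 = 315
center_y_2 = 250
radius_2 = 70
center_x_3 = 195
center_y_3 = 435
radius_3 = 55
px0_4 = 190
py0_4 = 350
px1_4 = 230
px0_5 = 25
py0_5 = 380
px1_5 = 155
py1_5 = 525
px0_6 = 310
py0_6 = 220
px1_7 = 275
py1_7 = 160
px0_8 = 320
py0_8 = 30
px1_8 = 430
py1_8 = 150
px1_9 = 535
py1_9 = 255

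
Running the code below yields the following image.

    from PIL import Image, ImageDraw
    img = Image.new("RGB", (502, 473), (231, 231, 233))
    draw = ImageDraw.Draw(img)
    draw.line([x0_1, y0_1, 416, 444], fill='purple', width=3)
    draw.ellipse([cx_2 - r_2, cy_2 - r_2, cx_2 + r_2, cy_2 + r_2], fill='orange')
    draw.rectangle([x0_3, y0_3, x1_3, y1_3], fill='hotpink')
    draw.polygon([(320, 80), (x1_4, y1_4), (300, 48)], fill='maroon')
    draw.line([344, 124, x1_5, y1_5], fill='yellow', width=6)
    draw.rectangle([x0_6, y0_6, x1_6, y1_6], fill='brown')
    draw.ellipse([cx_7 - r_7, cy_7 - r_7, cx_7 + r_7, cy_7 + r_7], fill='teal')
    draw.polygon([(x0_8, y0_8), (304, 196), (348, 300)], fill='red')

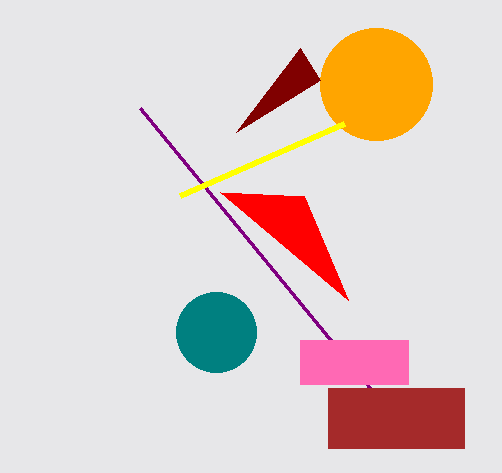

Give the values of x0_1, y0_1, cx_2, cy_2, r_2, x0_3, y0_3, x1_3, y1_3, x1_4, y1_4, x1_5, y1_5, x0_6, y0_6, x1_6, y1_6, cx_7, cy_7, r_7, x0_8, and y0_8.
x0_1 = 140
y0_1 = 108
cx_2 = 376
cy_2 = 84
r_2 = 56
x0_3 = 300
y0_3 = 340
x1_3 = 408
y1_3 = 384
x1_4 = 236
y1_4 = 132
x1_5 = 180
y1_5 = 196
x0_6 = 328
y0_6 = 388
x1_6 = 464
y1_6 = 448
cx_7 = 216
cy_7 = 332
r_7 = 40
x0_8 = 220
y0_8 = 192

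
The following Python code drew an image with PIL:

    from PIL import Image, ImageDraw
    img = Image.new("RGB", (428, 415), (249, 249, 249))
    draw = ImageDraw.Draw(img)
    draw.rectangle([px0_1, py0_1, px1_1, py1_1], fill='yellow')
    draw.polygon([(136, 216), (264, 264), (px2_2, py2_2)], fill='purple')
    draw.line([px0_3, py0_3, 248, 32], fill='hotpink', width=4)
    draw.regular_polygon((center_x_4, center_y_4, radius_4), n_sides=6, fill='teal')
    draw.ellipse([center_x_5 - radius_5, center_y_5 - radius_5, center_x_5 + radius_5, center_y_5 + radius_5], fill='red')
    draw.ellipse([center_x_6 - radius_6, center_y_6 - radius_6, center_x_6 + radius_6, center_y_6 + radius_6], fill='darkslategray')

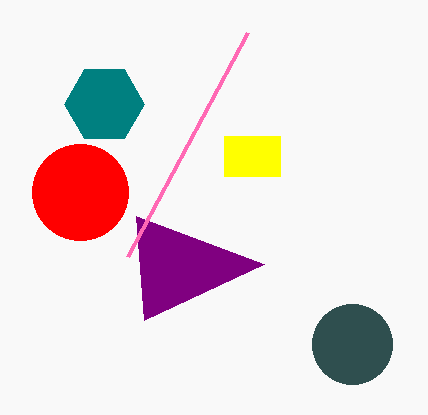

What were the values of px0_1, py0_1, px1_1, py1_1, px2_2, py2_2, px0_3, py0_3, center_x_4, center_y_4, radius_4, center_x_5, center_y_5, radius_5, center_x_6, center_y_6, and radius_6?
px0_1 = 224; py0_1 = 136; px1_1 = 280; py1_1 = 176; px2_2 = 144; py2_2 = 320; px0_3 = 128; py0_3 = 256; center_x_4 = 104; center_y_4 = 104; radius_4 = 40; center_x_5 = 80; center_y_5 = 192; radius_5 = 48; center_x_6 = 352; center_y_6 = 344; radius_6 = 40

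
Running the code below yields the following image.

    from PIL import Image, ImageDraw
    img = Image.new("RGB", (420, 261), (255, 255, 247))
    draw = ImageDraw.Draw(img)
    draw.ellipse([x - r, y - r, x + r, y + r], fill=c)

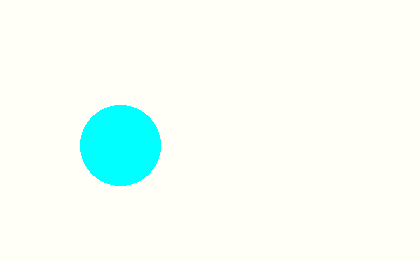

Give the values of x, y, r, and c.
x = 120
y = 145
r = 40
c = 'cyan'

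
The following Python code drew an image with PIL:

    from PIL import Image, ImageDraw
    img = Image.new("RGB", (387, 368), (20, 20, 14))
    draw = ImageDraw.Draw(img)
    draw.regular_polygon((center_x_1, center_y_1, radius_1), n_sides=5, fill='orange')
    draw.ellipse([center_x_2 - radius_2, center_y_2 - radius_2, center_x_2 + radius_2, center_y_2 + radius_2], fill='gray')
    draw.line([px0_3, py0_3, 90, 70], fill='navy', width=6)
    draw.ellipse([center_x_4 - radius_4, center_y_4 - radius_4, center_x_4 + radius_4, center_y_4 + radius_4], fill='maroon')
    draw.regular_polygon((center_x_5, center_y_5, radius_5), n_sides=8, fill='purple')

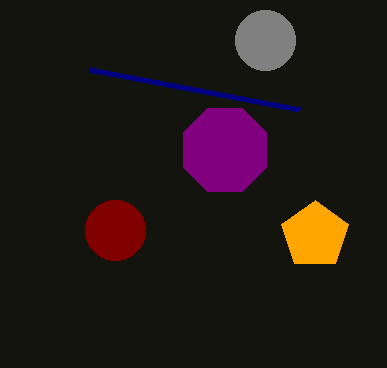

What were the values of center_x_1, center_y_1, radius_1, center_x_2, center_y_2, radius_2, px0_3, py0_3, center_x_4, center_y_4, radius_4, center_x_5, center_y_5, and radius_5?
center_x_1 = 315
center_y_1 = 235
radius_1 = 35
center_x_2 = 265
center_y_2 = 40
radius_2 = 30
px0_3 = 300
py0_3 = 110
center_x_4 = 115
center_y_4 = 230
radius_4 = 30
center_x_5 = 225
center_y_5 = 150
radius_5 = 45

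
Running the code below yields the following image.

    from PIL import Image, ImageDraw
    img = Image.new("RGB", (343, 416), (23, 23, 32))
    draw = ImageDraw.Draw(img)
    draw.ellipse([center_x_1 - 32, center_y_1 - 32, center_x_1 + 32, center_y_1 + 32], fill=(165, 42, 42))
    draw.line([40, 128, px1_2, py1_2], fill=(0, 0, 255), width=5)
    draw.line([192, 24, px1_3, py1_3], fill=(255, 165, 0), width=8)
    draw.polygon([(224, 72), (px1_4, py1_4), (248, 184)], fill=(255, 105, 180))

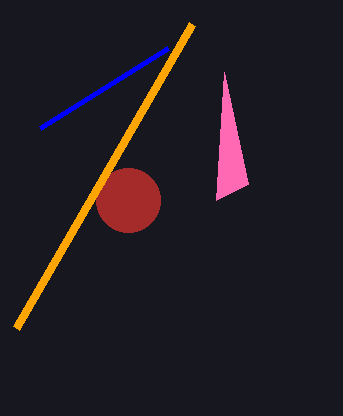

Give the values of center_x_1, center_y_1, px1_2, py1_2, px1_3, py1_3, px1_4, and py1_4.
center_x_1 = 128; center_y_1 = 200; px1_2 = 168; py1_2 = 48; px1_3 = 16; py1_3 = 328; px1_4 = 216; py1_4 = 200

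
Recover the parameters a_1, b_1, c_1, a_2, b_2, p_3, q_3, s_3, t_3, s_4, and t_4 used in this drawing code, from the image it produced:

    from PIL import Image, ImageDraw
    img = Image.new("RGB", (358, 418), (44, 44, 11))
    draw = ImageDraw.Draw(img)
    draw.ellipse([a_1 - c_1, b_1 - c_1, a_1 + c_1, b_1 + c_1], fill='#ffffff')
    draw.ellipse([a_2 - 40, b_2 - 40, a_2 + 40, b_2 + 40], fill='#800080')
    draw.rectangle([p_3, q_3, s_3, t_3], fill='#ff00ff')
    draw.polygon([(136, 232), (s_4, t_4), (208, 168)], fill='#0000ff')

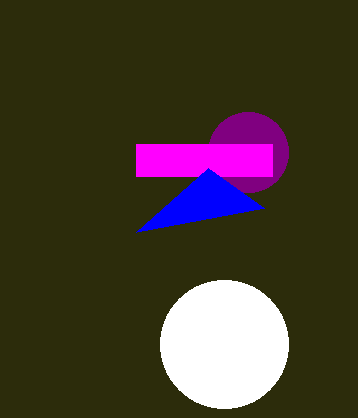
a_1 = 224; b_1 = 344; c_1 = 64; a_2 = 248; b_2 = 152; p_3 = 136; q_3 = 144; s_3 = 272; t_3 = 176; s_4 = 264; t_4 = 208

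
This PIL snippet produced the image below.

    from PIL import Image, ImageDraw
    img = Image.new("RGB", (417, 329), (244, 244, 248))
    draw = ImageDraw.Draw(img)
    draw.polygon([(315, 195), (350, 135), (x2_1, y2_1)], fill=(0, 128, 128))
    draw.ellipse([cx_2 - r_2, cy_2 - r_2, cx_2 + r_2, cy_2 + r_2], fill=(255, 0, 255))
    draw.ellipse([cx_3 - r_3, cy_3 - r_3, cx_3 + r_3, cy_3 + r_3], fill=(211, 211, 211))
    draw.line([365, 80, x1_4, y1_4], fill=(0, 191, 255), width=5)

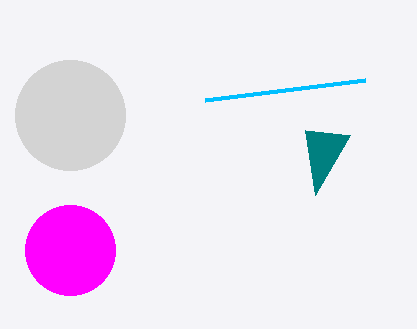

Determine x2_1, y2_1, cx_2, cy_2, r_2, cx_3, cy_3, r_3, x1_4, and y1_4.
x2_1 = 305; y2_1 = 130; cx_2 = 70; cy_2 = 250; r_2 = 45; cx_3 = 70; cy_3 = 115; r_3 = 55; x1_4 = 205; y1_4 = 100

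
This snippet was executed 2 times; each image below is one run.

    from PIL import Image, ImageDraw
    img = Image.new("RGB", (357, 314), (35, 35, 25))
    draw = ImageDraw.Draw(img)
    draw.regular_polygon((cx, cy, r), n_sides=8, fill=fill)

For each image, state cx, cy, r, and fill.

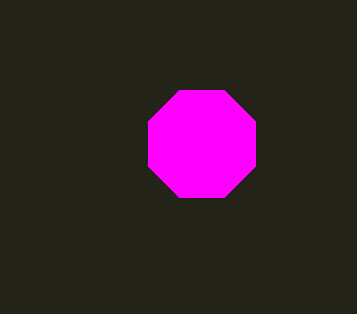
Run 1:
cx = 202; cy = 144; r = 58; fill = 'magenta'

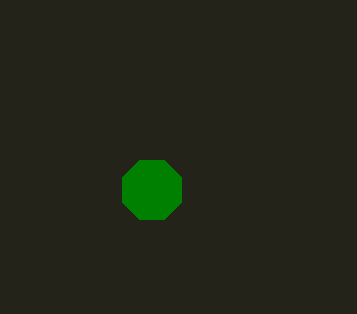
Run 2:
cx = 152
cy = 190
r = 32
fill = 'green'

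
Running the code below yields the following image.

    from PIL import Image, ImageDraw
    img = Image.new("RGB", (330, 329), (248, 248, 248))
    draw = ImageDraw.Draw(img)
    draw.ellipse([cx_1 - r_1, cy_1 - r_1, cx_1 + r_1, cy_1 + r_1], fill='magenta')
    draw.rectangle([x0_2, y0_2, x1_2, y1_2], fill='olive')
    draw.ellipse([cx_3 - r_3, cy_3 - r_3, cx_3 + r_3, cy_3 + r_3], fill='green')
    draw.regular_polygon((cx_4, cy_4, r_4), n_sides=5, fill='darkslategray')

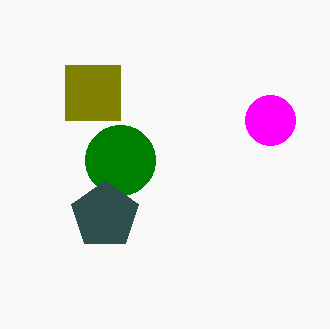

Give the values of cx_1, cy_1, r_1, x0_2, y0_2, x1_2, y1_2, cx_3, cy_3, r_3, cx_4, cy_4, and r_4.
cx_1 = 270, cy_1 = 120, r_1 = 25, x0_2 = 65, y0_2 = 65, x1_2 = 120, y1_2 = 120, cx_3 = 120, cy_3 = 160, r_3 = 35, cx_4 = 105, cy_4 = 215, r_4 = 35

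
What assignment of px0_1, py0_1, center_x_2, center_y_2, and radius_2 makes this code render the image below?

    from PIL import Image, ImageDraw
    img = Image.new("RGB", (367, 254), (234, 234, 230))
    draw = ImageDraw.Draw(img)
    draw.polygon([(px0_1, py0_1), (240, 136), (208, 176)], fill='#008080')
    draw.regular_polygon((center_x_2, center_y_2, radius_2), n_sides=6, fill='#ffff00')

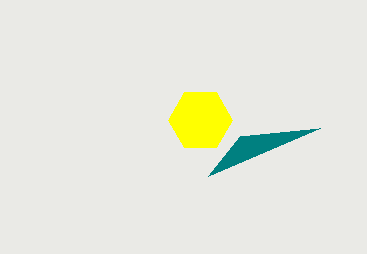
px0_1 = 320
py0_1 = 128
center_x_2 = 200
center_y_2 = 120
radius_2 = 32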